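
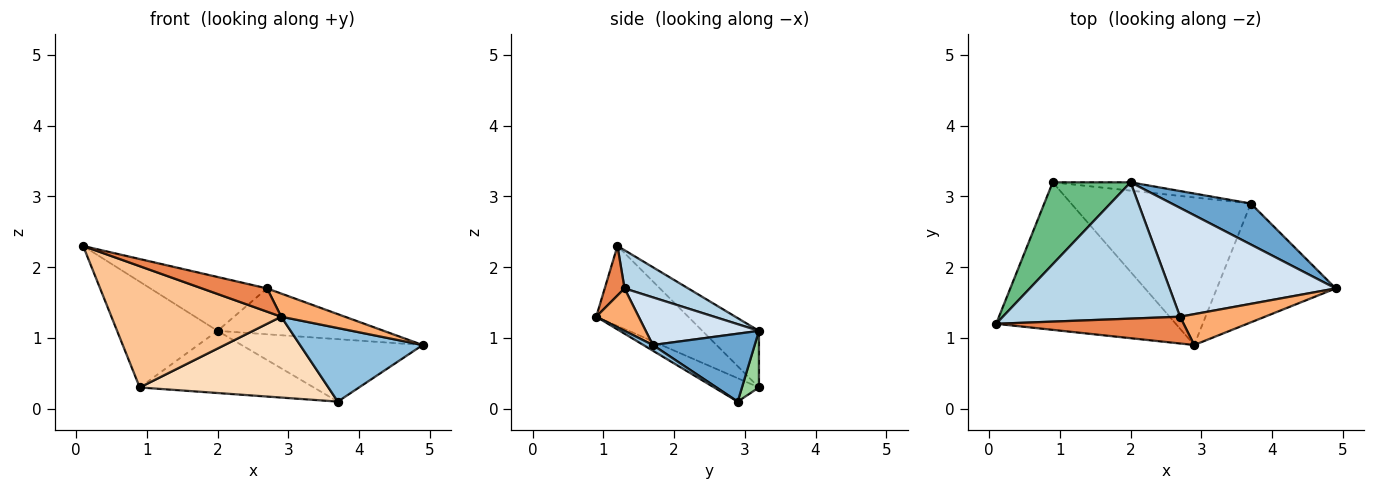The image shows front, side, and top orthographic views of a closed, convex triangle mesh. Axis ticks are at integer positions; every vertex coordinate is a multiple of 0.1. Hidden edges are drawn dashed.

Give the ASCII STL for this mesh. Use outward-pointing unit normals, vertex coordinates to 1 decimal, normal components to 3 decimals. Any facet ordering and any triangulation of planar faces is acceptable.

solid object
 facet normal 0.426 0.757 0.496
  outer loop
   vertex 3.7 2.9 0.1
   vertex 2.0 3.2 1.1
   vertex 4.9 1.7 0.9
  endloop
 endfacet
 facet normal 0.040 -0.526 -0.850
  outer loop
   vertex 2.9 0.9 1.3
   vertex 3.7 2.9 0.1
   vertex 4.9 1.7 0.9
  endloop
 endfacet
 facet normal 0.197 0.360 0.912
  outer loop
   vertex 2.7 1.3 1.7
   vertex 2.0 3.2 1.1
   vertex 0.1 1.2 2.3
  endloop
 endfacet
 facet normal 0.256 0.376 0.891
  outer loop
   vertex 2.7 1.3 1.7
   vertex 4.9 1.7 0.9
   vertex 2.0 3.2 1.1
  endloop
 endfacet
 facet normal 0.196 -0.643 0.741
  outer loop
   vertex 2.7 1.3 1.7
   vertex 0.1 1.2 2.3
   vertex 2.9 0.9 1.3
  endloop
 endfacet
 facet normal 0.371 -0.557 0.743
  outer loop
   vertex 2.7 1.3 1.7
   vertex 2.9 0.9 1.3
   vertex 4.9 1.7 0.9
  endloop
 endfacet
 facet normal -0.325 -0.600 -0.731
  outer loop
   vertex 0.9 3.2 0.3
   vertex 2.9 0.9 1.3
   vertex 0.1 1.2 2.3
  endloop
 endfacet
 facet normal -0.113 -0.477 -0.871
  outer loop
   vertex 0.9 3.2 0.3
   vertex 3.7 2.9 0.1
   vertex 2.9 0.9 1.3
  endloop
 endfacet
 facet normal -0.407 0.722 0.559
  outer loop
   vertex 0.9 3.2 0.3
   vertex 0.1 1.2 2.3
   vertex 2.0 3.2 1.1
  endloop
 endfacet
 facet normal 0.096 0.987 -0.132
  outer loop
   vertex 0.9 3.2 0.3
   vertex 2.0 3.2 1.1
   vertex 3.7 2.9 0.1
  endloop
 endfacet
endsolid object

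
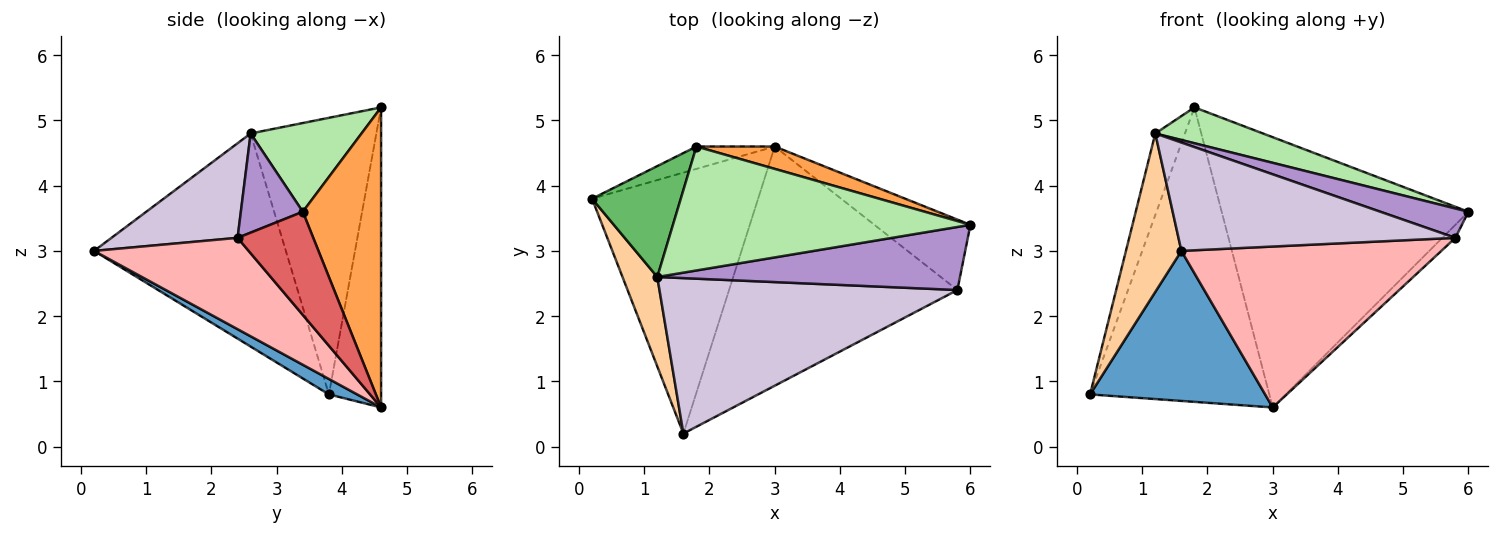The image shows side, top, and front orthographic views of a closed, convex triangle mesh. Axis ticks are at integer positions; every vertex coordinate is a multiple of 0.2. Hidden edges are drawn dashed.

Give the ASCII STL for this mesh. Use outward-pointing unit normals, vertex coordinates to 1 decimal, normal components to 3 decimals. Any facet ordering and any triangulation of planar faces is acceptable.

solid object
 facet normal 0.080 -0.497 -0.864
  outer loop
   vertex 3.0 4.6 0.6
   vertex 1.6 0.2 3.0
   vertex 0.2 3.8 0.8
  endloop
 endfacet
 facet normal -0.279 0.958 -0.073
  outer loop
   vertex 3.0 4.6 0.6
   vertex 0.2 3.8 0.8
   vertex 1.8 4.6 5.2
  endloop
 endfacet
 facet normal 0.301 0.950 0.079
  outer loop
   vertex 3.0 4.6 0.6
   vertex 1.8 4.6 5.2
   vertex 6.0 3.4 3.6
  endloop
 endfacet
 facet normal -0.949 -0.274 0.155
  outer loop
   vertex 1.2 2.6 4.8
   vertex 0.2 3.8 0.8
   vertex 1.6 0.2 3.0
  endloop
 endfacet
 facet normal -0.929 0.219 0.298
  outer loop
   vertex 1.2 2.6 4.8
   vertex 1.8 4.6 5.2
   vertex 0.2 3.8 0.8
  endloop
 endfacet
 facet normal 0.275 -0.267 0.923
  outer loop
   vertex 1.2 2.6 4.8
   vertex 6.0 3.4 3.6
   vertex 1.8 4.6 5.2
  endloop
 endfacet
 facet normal 0.726 0.125 -0.676
  outer loop
   vertex 5.8 2.4 3.2
   vertex 3.0 4.6 0.6
   vertex 6.0 3.4 3.6
  endloop
 endfacet
 facet normal 0.315 -0.530 -0.787
  outer loop
   vertex 5.8 2.4 3.2
   vertex 1.6 0.2 3.0
   vertex 3.0 4.6 0.6
  endloop
 endfacet
 facet normal 0.285 -0.405 0.869
  outer loop
   vertex 5.8 2.4 3.2
   vertex 6.0 3.4 3.6
   vertex 1.2 2.6 4.8
  endloop
 endfacet
 facet normal 0.252 -0.553 0.794
  outer loop
   vertex 5.8 2.4 3.2
   vertex 1.2 2.6 4.8
   vertex 1.6 0.2 3.0
  endloop
 endfacet
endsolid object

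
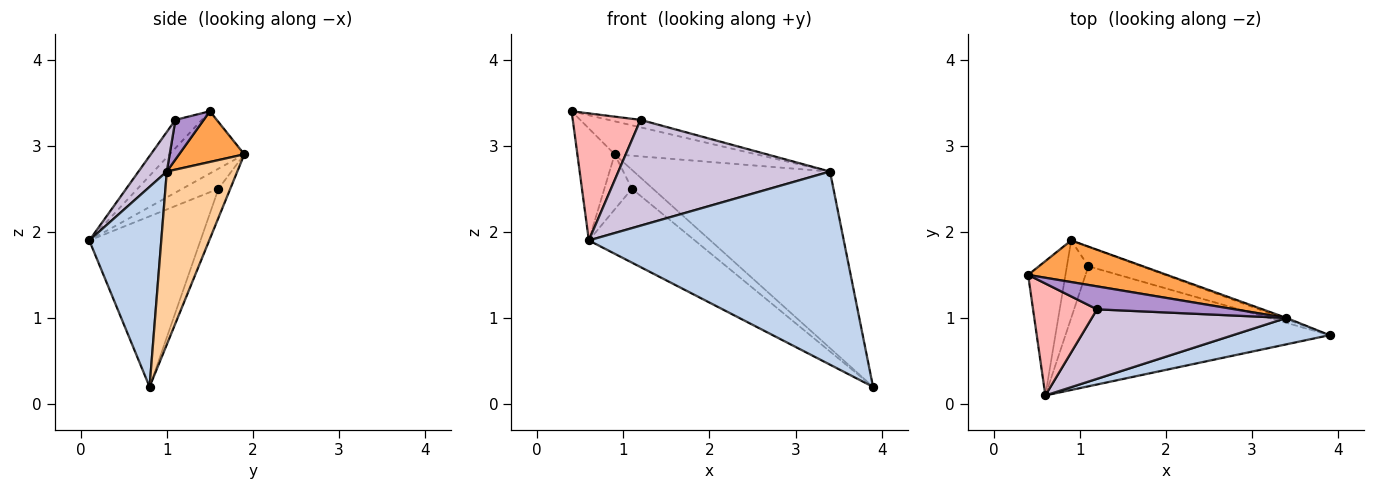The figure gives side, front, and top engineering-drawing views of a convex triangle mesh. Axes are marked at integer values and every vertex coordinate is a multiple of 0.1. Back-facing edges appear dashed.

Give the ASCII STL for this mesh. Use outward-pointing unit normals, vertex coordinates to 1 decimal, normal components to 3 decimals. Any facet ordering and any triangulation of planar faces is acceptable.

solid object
 facet normal -0.788 0.394 -0.473
  outer loop
   vertex 0.9 1.9 2.9
   vertex 0.6 0.1 1.9
   vertex 0.4 1.5 3.4
  endloop
 endfacet
 facet normal 0.269 -0.954 0.130
  outer loop
   vertex 3.4 1.0 2.7
   vertex 0.6 0.1 1.9
   vertex 3.9 0.8 0.2
  endloop
 endfacet
 facet normal 0.275 0.597 0.753
  outer loop
   vertex 3.4 1.0 2.7
   vertex 0.9 1.9 2.9
   vertex 0.4 1.5 3.4
  endloop
 endfacet
 facet normal 0.338 0.941 -0.008
  outer loop
   vertex 3.4 1.0 2.7
   vertex 3.9 0.8 0.2
   vertex 0.9 1.9 2.9
  endloop
 endfacet
 facet normal -0.482 0.459 -0.746
  outer loop
   vertex 1.1 1.6 2.5
   vertex 3.9 0.8 0.2
   vertex 0.6 0.1 1.9
  endloop
 endfacet
 facet normal -0.364 0.649 -0.668
  outer loop
   vertex 1.1 1.6 2.5
   vertex 0.9 1.9 2.9
   vertex 3.9 0.8 0.2
  endloop
 endfacet
 facet normal -0.605 0.461 -0.649
  outer loop
   vertex 1.1 1.6 2.5
   vertex 0.6 0.1 1.9
   vertex 0.9 1.9 2.9
  endloop
 endfacet
 facet normal -0.281 -0.720 0.635
  outer loop
   vertex 1.2 1.1 3.3
   vertex 0.4 1.5 3.4
   vertex 0.6 0.1 1.9
  endloop
 endfacet
 facet normal 0.264 0.298 0.917
  outer loop
   vertex 1.2 1.1 3.3
   vertex 3.4 1.0 2.7
   vertex 0.4 1.5 3.4
  endloop
 endfacet
 facet normal 0.111 -0.831 0.546
  outer loop
   vertex 1.2 1.1 3.3
   vertex 0.6 0.1 1.9
   vertex 3.4 1.0 2.7
  endloop
 endfacet
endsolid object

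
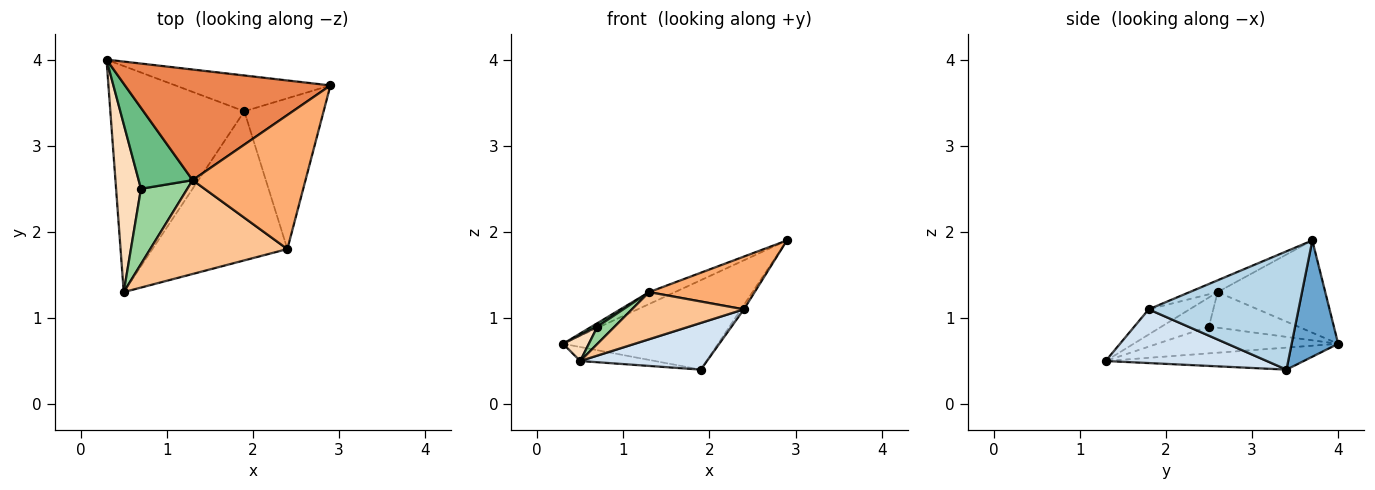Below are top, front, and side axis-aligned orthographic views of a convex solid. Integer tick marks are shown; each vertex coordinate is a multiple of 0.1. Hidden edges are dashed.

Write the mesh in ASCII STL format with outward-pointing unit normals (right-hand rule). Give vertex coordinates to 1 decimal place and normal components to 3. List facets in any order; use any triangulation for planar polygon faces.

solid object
 facet normal 0.268 0.894 -0.358
  outer loop
   vertex 1.9 3.4 0.4
   vertex 0.3 4.0 0.7
   vertex 2.9 3.7 1.9
  endloop
 endfacet
 facet normal -0.162 0.061 -0.985
  outer loop
   vertex 1.9 3.4 0.4
   vertex 0.5 1.3 0.5
   vertex 0.3 4.0 0.7
  endloop
 endfacet
 facet normal 0.830 0.016 -0.557
  outer loop
   vertex 2.4 1.8 1.1
   vertex 1.9 3.4 0.4
   vertex 2.9 3.7 1.9
  endloop
 endfacet
 facet normal 0.355 -0.279 -0.892
  outer loop
   vertex 2.4 1.8 1.1
   vertex 0.5 1.3 0.5
   vertex 1.9 3.4 0.4
  endloop
 endfacet
 facet normal -0.408 0.098 0.908
  outer loop
   vertex 1.3 2.6 1.3
   vertex 2.9 3.7 1.9
   vertex 0.3 4.0 0.7
  endloop
 endfacet
 facet normal -0.097 -0.365 0.926
  outer loop
   vertex 1.3 2.6 1.3
   vertex 2.4 1.8 1.1
   vertex 2.9 3.7 1.9
  endloop
 endfacet
 facet normal -0.162 -0.443 0.882
  outer loop
   vertex 1.3 2.6 1.3
   vertex 0.5 1.3 0.5
   vertex 2.4 1.8 1.1
  endloop
 endfacet
 facet normal -0.729 -0.104 0.677
  outer loop
   vertex 0.7 2.5 0.9
   vertex 0.3 4.0 0.7
   vertex 0.5 1.3 0.5
  endloop
 endfacet
 facet normal -0.550 -0.035 0.834
  outer loop
   vertex 0.7 2.5 0.9
   vertex 1.3 2.6 1.3
   vertex 0.3 4.0 0.7
  endloop
 endfacet
 facet normal -0.522 -0.190 0.831
  outer loop
   vertex 0.7 2.5 0.9
   vertex 0.5 1.3 0.5
   vertex 1.3 2.6 1.3
  endloop
 endfacet
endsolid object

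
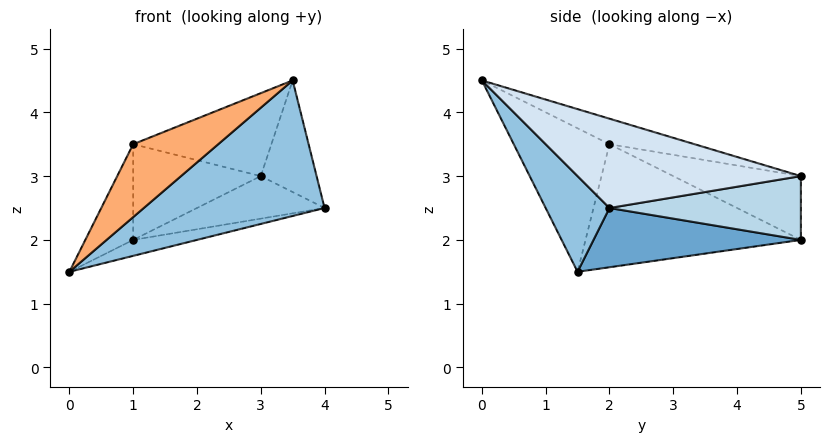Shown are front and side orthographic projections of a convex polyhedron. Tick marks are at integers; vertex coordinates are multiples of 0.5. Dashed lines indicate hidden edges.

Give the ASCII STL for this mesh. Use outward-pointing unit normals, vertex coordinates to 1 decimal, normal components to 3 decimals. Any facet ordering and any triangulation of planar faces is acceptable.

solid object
 facet normal 0.233 0.072 -0.970
  outer loop
   vertex 1.0 5.0 2.0
   vertex 4.0 2.0 2.5
   vertex 0.0 1.5 1.5
  endloop
 endfacet
 facet normal 0.252 -0.715 -0.652
  outer loop
   vertex 3.5 0.0 4.5
   vertex 0.0 1.5 1.5
   vertex 4.0 2.0 2.5
  endloop
 endfacet
 facet normal 0.429 0.286 -0.857
  outer loop
   vertex 3.0 5.0 3.0
   vertex 4.0 2.0 2.5
   vertex 1.0 5.0 2.0
  endloop
 endfacet
 facet normal 0.873 0.218 0.436
  outer loop
   vertex 3.0 5.0 3.0
   vertex 3.5 0.0 4.5
   vertex 4.0 2.0 2.5
  endloop
 endfacet
 facet normal -0.896 0.199 0.398
  outer loop
   vertex 1.0 2.0 3.5
   vertex 1.0 5.0 2.0
   vertex 0.0 1.5 1.5
  endloop
 endfacet
 facet normal -0.658 -0.585 0.475
  outer loop
   vertex 1.0 2.0 3.5
   vertex 0.0 1.5 1.5
   vertex 3.5 0.0 4.5
  endloop
 endfacet
 facet normal -0.408 0.408 0.816
  outer loop
   vertex 1.0 2.0 3.5
   vertex 3.0 5.0 3.0
   vertex 1.0 5.0 2.0
  endloop
 endfacet
 facet normal -0.165 0.268 0.949
  outer loop
   vertex 1.0 2.0 3.5
   vertex 3.5 0.0 4.5
   vertex 3.0 5.0 3.0
  endloop
 endfacet
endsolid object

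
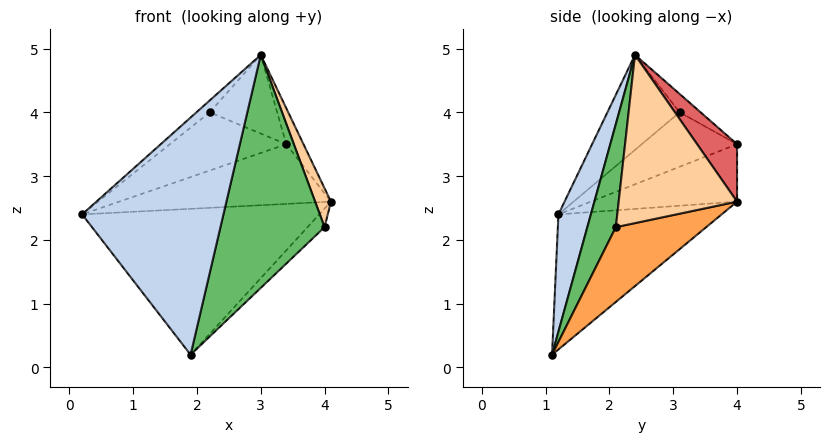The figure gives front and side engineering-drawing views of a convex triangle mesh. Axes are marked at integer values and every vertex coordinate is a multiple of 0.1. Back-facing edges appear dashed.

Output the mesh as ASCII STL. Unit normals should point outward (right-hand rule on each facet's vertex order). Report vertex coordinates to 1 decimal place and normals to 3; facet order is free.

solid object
 facet normal -0.512 0.744 -0.429
  outer loop
   vertex 1.9 1.1 0.2
   vertex 0.2 1.2 2.4
   vertex 4.1 4.0 2.6
  endloop
 endfacet
 facet normal 0.219 -0.952 0.212
  outer loop
   vertex 3.0 2.4 4.9
   vertex 0.2 1.2 2.4
   vertex 1.9 1.1 0.2
  endloop
 endfacet
 facet normal 0.653 0.123 -0.747
  outer loop
   vertex 4.0 2.1 2.2
   vertex 1.9 1.1 0.2
   vertex 4.1 4.0 2.6
  endloop
 endfacet
 facet normal 0.926 -0.124 0.357
  outer loop
   vertex 4.0 2.1 2.2
   vertex 4.1 4.0 2.6
   vertex 3.0 2.4 4.9
  endloop
 endfacet
 facet normal 0.259 -0.945 0.201
  outer loop
   vertex 4.0 2.1 2.2
   vertex 3.0 2.4 4.9
   vertex 1.9 1.1 0.2
  endloop
 endfacet
 facet normal -0.690 0.127 0.712
  outer loop
   vertex 2.2 3.1 4.0
   vertex 0.2 1.2 2.4
   vertex 3.0 2.4 4.9
  endloop
 endfacet
 facet normal 0.747 0.322 0.581
  outer loop
   vertex 3.4 4.0 3.5
   vertex 3.0 2.4 4.9
   vertex 4.1 4.0 2.6
  endloop
 endfacet
 facet normal -0.209 0.673 0.709
  outer loop
   vertex 3.4 4.0 3.5
   vertex 2.2 3.1 4.0
   vertex 3.0 2.4 4.9
  endloop
 endfacet
 facet normal -0.520 0.753 -0.404
  outer loop
   vertex 3.4 4.0 3.5
   vertex 4.1 4.0 2.6
   vertex 0.2 1.2 2.4
  endloop
 endfacet
 facet normal -0.628 0.768 -0.126
  outer loop
   vertex 3.4 4.0 3.5
   vertex 0.2 1.2 2.4
   vertex 2.2 3.1 4.0
  endloop
 endfacet
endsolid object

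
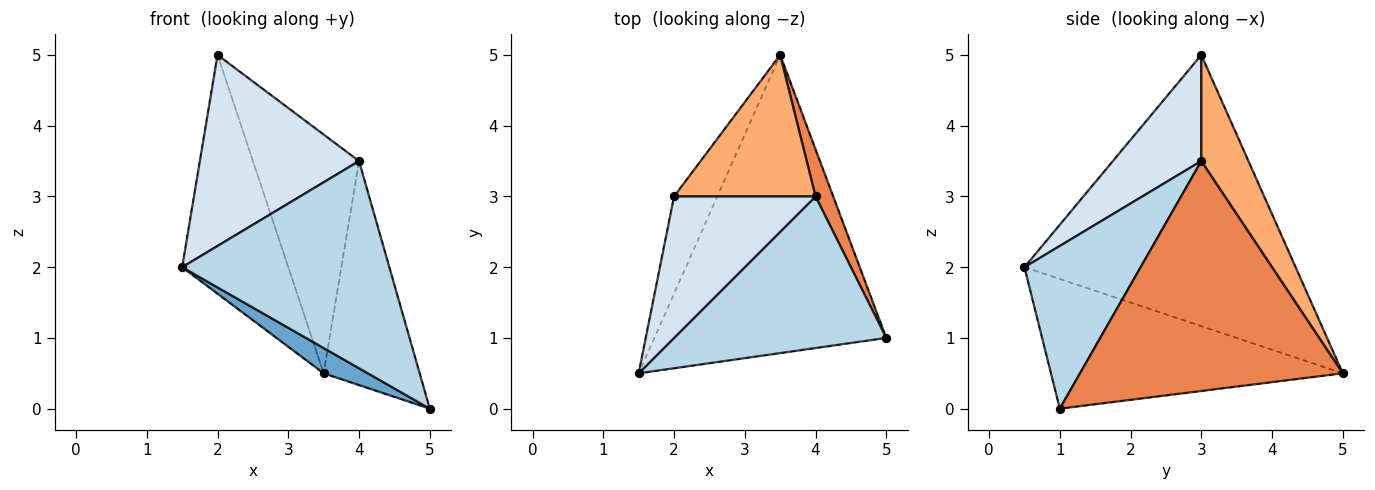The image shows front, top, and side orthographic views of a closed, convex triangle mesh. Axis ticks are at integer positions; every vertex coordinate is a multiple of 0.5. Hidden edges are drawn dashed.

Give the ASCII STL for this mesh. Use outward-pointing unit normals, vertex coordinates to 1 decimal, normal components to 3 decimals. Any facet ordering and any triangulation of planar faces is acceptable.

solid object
 facet normal -0.487 -0.074 -0.870
  outer loop
   vertex 3.5 5.0 0.5
   vertex 5.0 1.0 0.0
   vertex 1.5 0.5 2.0
  endloop
 endfacet
 facet normal -0.921 0.360 -0.147
  outer loop
   vertex 2.0 3.0 5.0
   vertex 3.5 5.0 0.5
   vertex 1.5 0.5 2.0
  endloop
 endfacet
 facet normal 0.412 -0.735 0.538
  outer loop
   vertex 4.0 3.0 3.5
   vertex 1.5 0.5 2.0
   vertex 5.0 1.0 0.0
  endloop
 endfacet
 facet normal 0.408 -0.734 0.544
  outer loop
   vertex 4.0 3.0 3.5
   vertex 2.0 3.0 5.0
   vertex 1.5 0.5 2.0
  endloop
 endfacet
 facet normal 0.937 0.342 0.072
  outer loop
   vertex 4.0 3.0 3.5
   vertex 5.0 1.0 0.0
   vertex 3.5 5.0 0.5
  endloop
 endfacet
 facet normal 0.357 0.804 0.476
  outer loop
   vertex 4.0 3.0 3.5
   vertex 3.5 5.0 0.5
   vertex 2.0 3.0 5.0
  endloop
 endfacet
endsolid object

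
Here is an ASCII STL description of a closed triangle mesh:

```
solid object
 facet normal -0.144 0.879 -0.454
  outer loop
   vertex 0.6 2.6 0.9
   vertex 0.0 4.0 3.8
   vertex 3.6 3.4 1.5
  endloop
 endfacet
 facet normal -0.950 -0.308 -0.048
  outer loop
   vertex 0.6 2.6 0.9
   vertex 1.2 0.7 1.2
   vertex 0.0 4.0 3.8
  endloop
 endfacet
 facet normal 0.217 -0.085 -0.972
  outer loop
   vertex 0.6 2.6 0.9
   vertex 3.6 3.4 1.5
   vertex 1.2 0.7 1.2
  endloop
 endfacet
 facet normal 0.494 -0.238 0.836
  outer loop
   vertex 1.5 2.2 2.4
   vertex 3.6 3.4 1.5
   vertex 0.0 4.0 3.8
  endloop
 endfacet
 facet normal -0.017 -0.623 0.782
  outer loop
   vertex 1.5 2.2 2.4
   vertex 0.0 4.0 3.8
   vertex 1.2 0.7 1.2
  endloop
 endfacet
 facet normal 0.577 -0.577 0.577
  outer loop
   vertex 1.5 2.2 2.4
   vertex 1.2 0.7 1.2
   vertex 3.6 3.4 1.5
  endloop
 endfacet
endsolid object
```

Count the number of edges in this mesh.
9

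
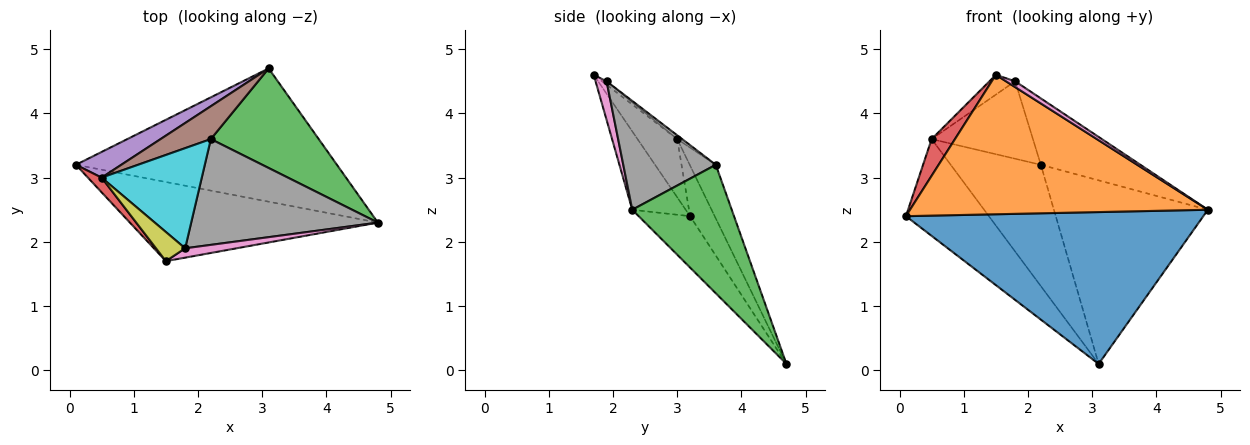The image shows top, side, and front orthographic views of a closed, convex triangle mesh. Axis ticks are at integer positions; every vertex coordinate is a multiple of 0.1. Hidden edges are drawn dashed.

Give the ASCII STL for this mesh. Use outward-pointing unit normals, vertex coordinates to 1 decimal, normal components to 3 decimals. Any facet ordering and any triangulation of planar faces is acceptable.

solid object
 facet normal -0.129 -0.745 -0.654
  outer loop
   vertex 3.1 4.7 0.1
   vertex 4.8 2.3 2.5
   vertex 0.1 3.2 2.4
  endloop
 endfacet
 facet normal -0.154 -0.859 -0.488
  outer loop
   vertex 1.5 1.7 4.6
   vertex 0.1 3.2 2.4
   vertex 4.8 2.3 2.5
  endloop
 endfacet
 facet normal 0.494 0.764 0.415
  outer loop
   vertex 2.2 3.6 3.2
   vertex 4.8 2.3 2.5
   vertex 3.1 4.7 0.1
  endloop
 endfacet
 facet normal -0.845 -0.497 0.199
  outer loop
   vertex 0.5 3.0 3.6
   vertex 0.1 3.2 2.4
   vertex 1.5 1.7 4.6
  endloop
 endfacet
 facet normal -0.275 0.929 0.247
  outer loop
   vertex 0.5 3.0 3.6
   vertex 3.1 4.7 0.1
   vertex 0.1 3.2 2.4
  endloop
 endfacet
 facet normal -0.269 0.930 0.252
  outer loop
   vertex 0.5 3.0 3.6
   vertex 2.2 3.6 3.2
   vertex 3.1 4.7 0.1
  endloop
 endfacet
 facet normal 0.537 -0.447 0.716
  outer loop
   vertex 1.8 1.9 4.5
   vertex 1.5 1.7 4.6
   vertex 4.8 2.3 2.5
  endloop
 endfacet
 facet normal 0.443 0.477 0.759
  outer loop
   vertex 1.8 1.9 4.5
   vertex 4.8 2.3 2.5
   vertex 2.2 3.6 3.2
  endloop
 endfacet
 facet normal -0.098 0.558 0.824
  outer loop
   vertex 1.8 1.9 4.5
   vertex 0.5 3.0 3.6
   vertex 1.5 1.7 4.6
  endloop
 endfacet
 facet normal -0.030 0.612 0.791
  outer loop
   vertex 1.8 1.9 4.5
   vertex 2.2 3.6 3.2
   vertex 0.5 3.0 3.6
  endloop
 endfacet
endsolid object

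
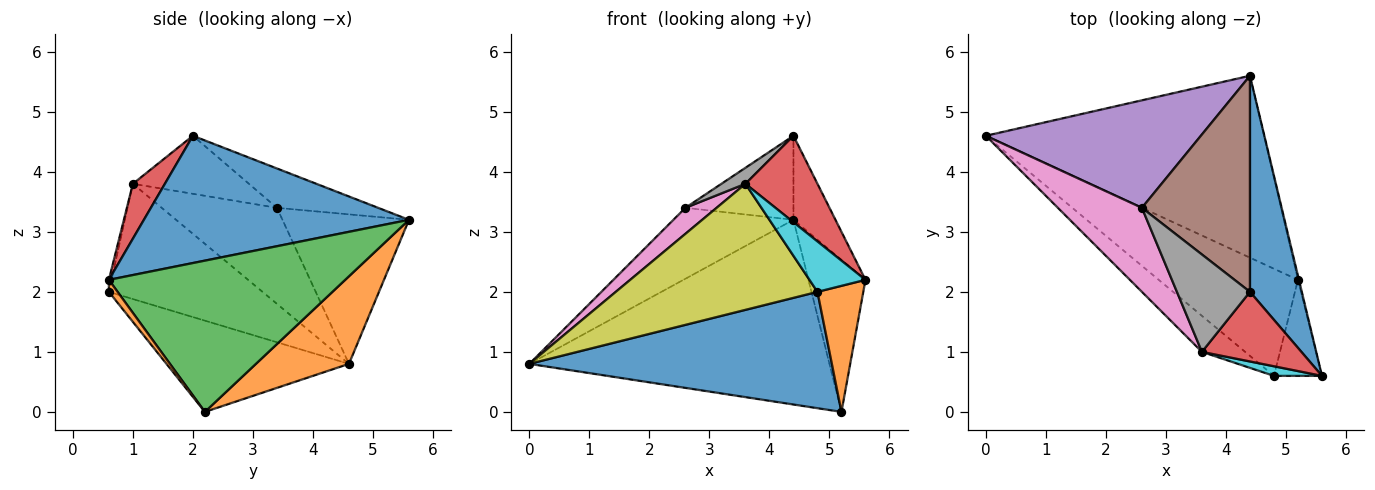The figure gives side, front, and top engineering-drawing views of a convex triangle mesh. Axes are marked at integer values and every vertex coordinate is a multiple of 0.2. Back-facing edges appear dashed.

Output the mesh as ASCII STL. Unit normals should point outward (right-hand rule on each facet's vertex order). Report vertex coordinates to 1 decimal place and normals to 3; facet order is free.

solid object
 facet normal 0.916 0.145 0.373
  outer loop
   vertex 4.4 2.0 4.6
   vertex 5.6 0.6 2.2
   vertex 4.4 5.6 3.2
  endloop
 endfacet
 facet normal 0.216 0.696 -0.685
  outer loop
   vertex 5.2 2.2 0.0
   vertex 0.0 4.6 0.8
   vertex 4.4 5.6 3.2
  endloop
 endfacet
 facet normal 0.972 0.235 -0.006
  outer loop
   vertex 5.2 2.2 0.0
   vertex 4.4 5.6 3.2
   vertex 5.6 0.6 2.2
  endloop
 endfacet
 facet normal 0.327 -0.736 0.593
  outer loop
   vertex 3.6 1.0 3.8
   vertex 5.6 0.6 2.2
   vertex 4.4 2.0 4.6
  endloop
 endfacet
 facet normal -0.502 0.476 0.722
  outer loop
   vertex 2.6 3.4 3.4
   vertex 4.4 5.6 3.2
   vertex 0.0 4.6 0.8
  endloop
 endfacet
 facet normal -0.321 0.343 0.883
  outer loop
   vertex 2.6 3.4 3.4
   vertex 4.4 2.0 4.6
   vertex 4.4 5.6 3.2
  endloop
 endfacet
 facet normal -0.737 -0.200 0.645
  outer loop
   vertex 2.6 3.4 3.4
   vertex 0.0 4.6 0.8
   vertex 3.6 1.0 3.8
  endloop
 endfacet
 facet normal -0.617 -0.128 0.777
  outer loop
   vertex 2.6 3.4 3.4
   vertex 3.6 1.0 3.8
   vertex 4.4 2.0 4.6
  endloop
 endfacet
 facet normal -0.591 -0.776 -0.222
  outer loop
   vertex 4.8 0.6 2.0
   vertex 3.6 1.0 3.8
   vertex 0.0 4.6 0.8
  endloop
 endfacet
 facet normal -0.047 -0.981 0.187
  outer loop
   vertex 4.8 0.6 2.0
   vertex 5.6 0.6 2.2
   vertex 3.6 1.0 3.8
  endloop
 endfacet
 facet normal -0.406 -0.672 -0.619
  outer loop
   vertex 4.8 0.6 2.0
   vertex 0.0 4.6 0.8
   vertex 5.2 2.2 0.0
  endloop
 endfacet
 facet normal 0.150 -0.786 -0.599
  outer loop
   vertex 4.8 0.6 2.0
   vertex 5.2 2.2 0.0
   vertex 5.6 0.6 2.2
  endloop
 endfacet
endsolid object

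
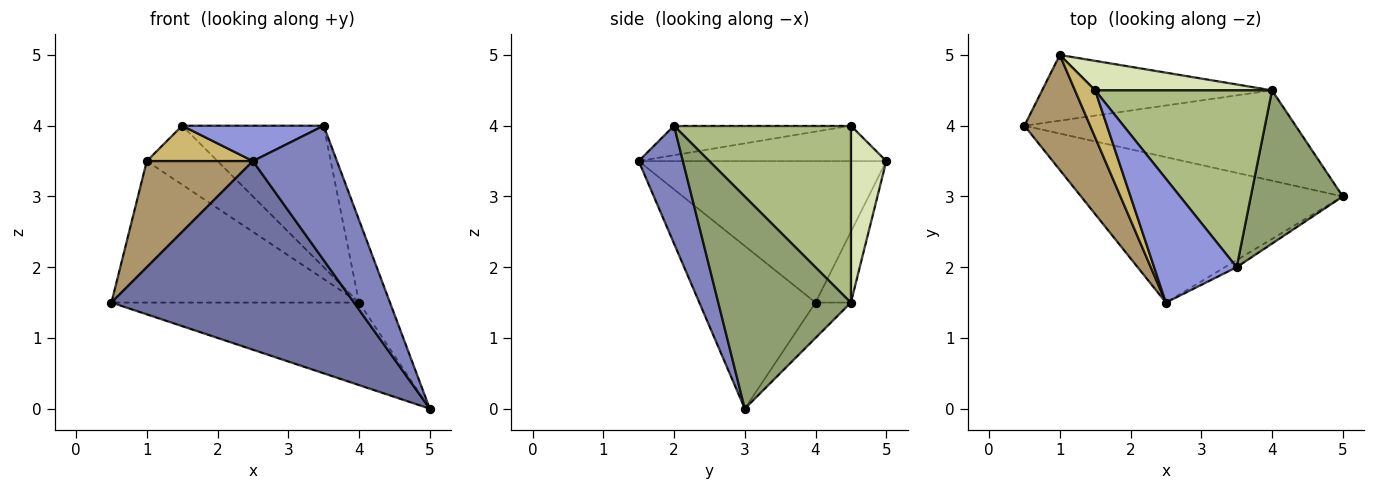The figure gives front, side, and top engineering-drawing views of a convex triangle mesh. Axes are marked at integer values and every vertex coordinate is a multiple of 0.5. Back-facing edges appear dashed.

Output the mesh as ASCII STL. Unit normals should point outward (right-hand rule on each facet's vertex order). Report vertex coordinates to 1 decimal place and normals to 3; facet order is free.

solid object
 facet normal -0.355 -0.740 -0.571
  outer loop
   vertex 2.5 1.5 3.5
   vertex 0.5 4.0 1.5
   vertex 5.0 3.0 0.0
  endloop
 endfacet
 facet normal 0.465 -0.884 -0.047
  outer loop
   vertex 3.5 2.0 4.0
   vertex 2.5 1.5 3.5
   vertex 5.0 3.0 0.0
  endloop
 endfacet
 facet normal -0.325 -0.260 0.909
  outer loop
   vertex 3.5 2.0 4.0
   vertex 1.5 4.5 4.0
   vertex 2.5 1.5 3.5
  endloop
 endfacet
 facet normal -0.096 0.671 -0.735
  outer loop
   vertex 4.0 4.5 1.5
   vertex 5.0 3.0 0.0
   vertex 0.5 4.0 1.5
  endloop
 endfacet
 facet normal 0.897 0.209 0.389
  outer loop
   vertex 4.0 4.5 1.5
   vertex 3.5 2.0 4.0
   vertex 5.0 3.0 0.0
  endloop
 endfacet
 facet normal 0.615 0.492 0.615
  outer loop
   vertex 4.0 4.5 1.5
   vertex 1.5 4.5 4.0
   vertex 3.5 2.0 4.0
  endloop
 endfacet
 facet normal -0.128 0.899 -0.418
  outer loop
   vertex 1.0 5.0 3.5
   vertex 4.0 4.5 1.5
   vertex 0.5 4.0 1.5
  endloop
 endfacet
 facet normal 0.408 0.816 0.408
  outer loop
   vertex 1.0 5.0 3.5
   vertex 1.5 4.5 4.0
   vertex 4.0 4.5 1.5
  endloop
 endfacet
 facet normal -0.845 -0.362 0.393
  outer loop
   vertex 1.0 5.0 3.5
   vertex 0.5 4.0 1.5
   vertex 2.5 1.5 3.5
  endloop
 endfacet
 facet normal -0.814 -0.349 0.465
  outer loop
   vertex 1.0 5.0 3.5
   vertex 2.5 1.5 3.5
   vertex 1.5 4.5 4.0
  endloop
 endfacet
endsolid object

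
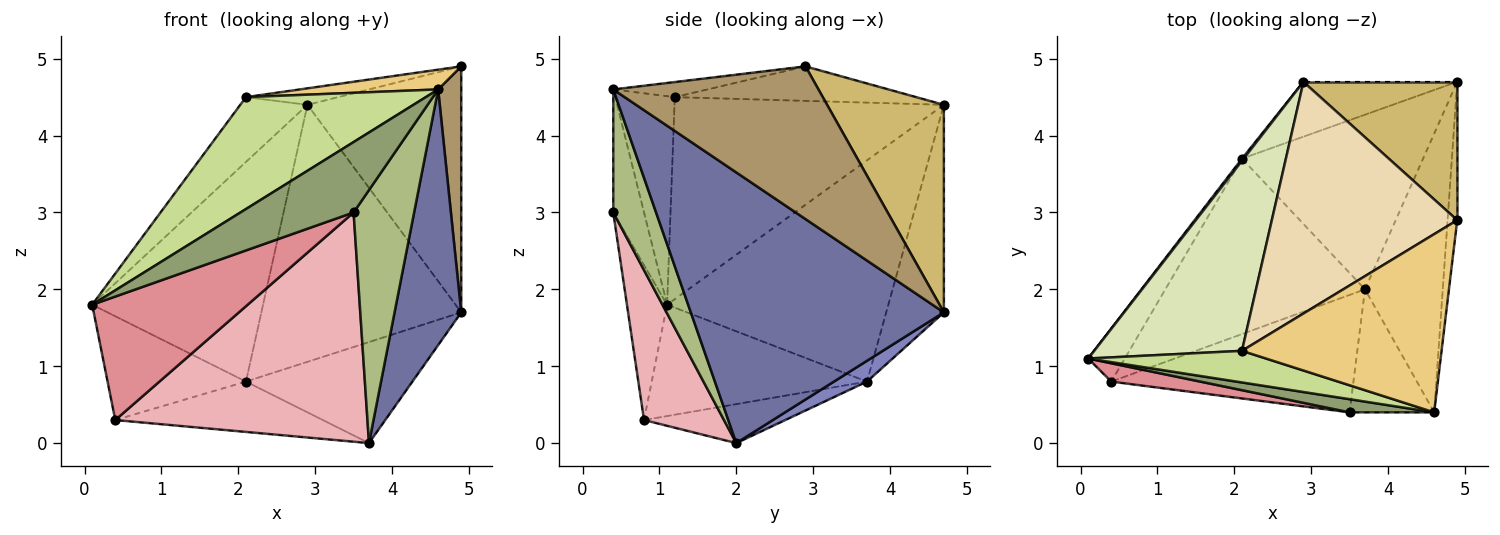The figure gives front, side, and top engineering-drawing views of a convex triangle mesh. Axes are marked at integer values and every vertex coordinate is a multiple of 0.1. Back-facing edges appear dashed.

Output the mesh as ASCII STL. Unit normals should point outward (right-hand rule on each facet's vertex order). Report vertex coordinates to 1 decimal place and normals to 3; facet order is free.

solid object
 facet normal 0.932 -0.246 -0.268
  outer loop
   vertex 3.7 2.0 0.0
   vertex 4.9 4.7 1.7
   vertex 4.6 0.4 4.6
  endloop
 endfacet
 facet normal 0.099 0.498 -0.861
  outer loop
   vertex 2.1 3.7 0.8
   vertex 4.9 4.7 1.7
   vertex 3.7 2.0 0.0
  endloop
 endfacet
 facet normal -0.791 0.611 0.006
  outer loop
   vertex 2.1 3.7 0.8
   vertex 0.1 1.1 1.8
   vertex 2.9 4.7 4.4
  endloop
 endfacet
 facet normal -0.271 0.941 -0.201
  outer loop
   vertex 2.1 3.7 0.8
   vertex 2.9 4.7 4.4
   vertex 4.9 4.7 1.7
  endloop
 endfacet
 facet normal -0.258 -0.950 0.177
  outer loop
   vertex 3.5 0.4 3.0
   vertex 4.6 0.4 4.6
   vertex 0.1 1.1 1.8
  endloop
 endfacet
 facet normal 0.537 -0.759 -0.369
  outer loop
   vertex 3.5 0.4 3.0
   vertex 3.7 2.0 0.0
   vertex 4.6 0.4 4.6
  endloop
 endfacet
 facet normal -0.304 -0.917 0.259
  outer loop
   vertex 2.1 1.2 4.5
   vertex 0.1 1.1 1.8
   vertex 4.6 0.4 4.6
  endloop
 endfacet
 facet normal -0.791 0.197 0.579
  outer loop
   vertex 2.1 1.2 4.5
   vertex 2.9 4.7 4.4
   vertex 0.1 1.1 1.8
  endloop
 endfacet
 facet normal 0.992 -0.111 -0.063
  outer loop
   vertex 4.9 2.9 4.9
   vertex 4.6 0.4 4.6
   vertex 4.9 4.7 1.7
  endloop
 endfacet
 facet normal 0.552 0.727 0.409
  outer loop
   vertex 4.9 2.9 4.9
   vertex 4.9 4.7 1.7
   vertex 2.9 4.7 4.4
  endloop
 endfacet
 facet normal -0.075 -0.110 0.991
  outer loop
   vertex 4.9 2.9 4.9
   vertex 2.1 1.2 4.5
   vertex 4.6 0.4 4.6
  endloop
 endfacet
 facet normal -0.182 0.070 0.981
  outer loop
   vertex 4.9 2.9 4.9
   vertex 2.9 4.7 4.4
   vertex 2.1 1.2 4.5
  endloop
 endfacet
 facet normal -0.811 0.521 -0.266
  outer loop
   vertex 0.4 0.8 0.3
   vertex 0.1 1.1 1.8
   vertex 2.1 3.7 0.8
  endloop
 endfacet
 facet normal -0.184 0.271 -0.945
  outer loop
   vertex 0.4 0.8 0.3
   vertex 2.1 3.7 0.8
   vertex 3.7 2.0 0.0
  endloop
 endfacet
 facet normal -0.247 -0.958 0.142
  outer loop
   vertex 0.4 0.8 0.3
   vertex 3.5 0.4 3.0
   vertex 0.1 1.1 1.8
  endloop
 endfacet
 facet normal 0.272 -0.857 -0.439
  outer loop
   vertex 0.4 0.8 0.3
   vertex 3.7 2.0 0.0
   vertex 3.5 0.4 3.0
  endloop
 endfacet
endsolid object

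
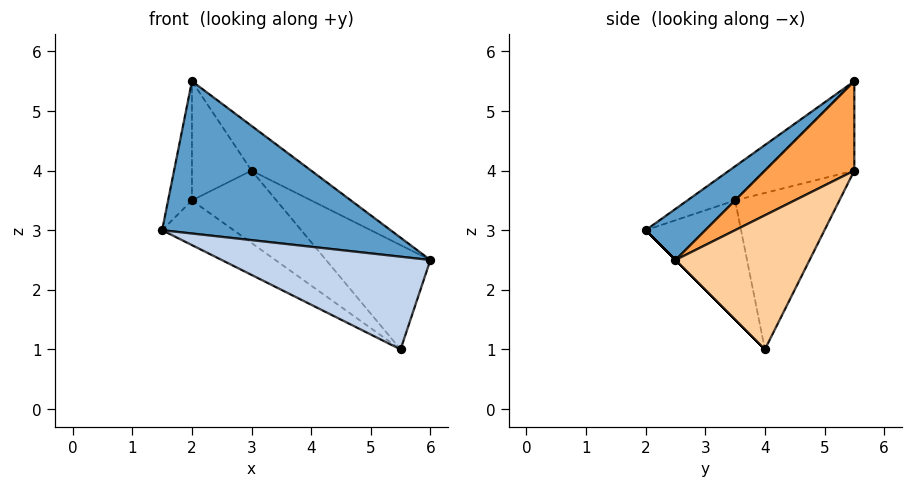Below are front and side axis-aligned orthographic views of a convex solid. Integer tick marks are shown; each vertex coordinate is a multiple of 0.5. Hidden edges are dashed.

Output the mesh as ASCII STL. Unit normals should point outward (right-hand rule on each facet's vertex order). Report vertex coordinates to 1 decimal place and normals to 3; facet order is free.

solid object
 facet normal 0.154 -0.589 0.794
  outer loop
   vertex 2.0 5.5 5.5
   vertex 1.5 2.0 3.0
   vertex 6.0 2.5 2.5
  endloop
 endfacet
 facet normal 0.000 -0.707 -0.707
  outer loop
   vertex 5.5 4.0 1.0
   vertex 6.0 2.5 2.5
   vertex 1.5 2.0 3.0
  endloop
 endfacet
 facet normal 0.728 0.485 0.485
  outer loop
   vertex 3.0 5.5 4.0
   vertex 2.0 5.5 5.5
   vertex 6.0 2.5 2.5
  endloop
 endfacet
 facet normal 0.745 0.579 0.331
  outer loop
   vertex 3.0 5.5 4.0
   vertex 6.0 2.5 2.5
   vertex 5.5 4.0 1.0
  endloop
 endfacet
 facet normal -0.566 0.424 -0.707
  outer loop
   vertex 2.0 3.5 3.5
   vertex 5.5 4.0 1.0
   vertex 1.5 2.0 3.0
  endloop
 endfacet
 facet normal -0.560 0.453 -0.693
  outer loop
   vertex 2.0 3.5 3.5
   vertex 3.0 5.5 4.0
   vertex 5.5 4.0 1.0
  endloop
 endfacet
 facet normal -0.816 0.408 -0.408
  outer loop
   vertex 2.0 3.5 3.5
   vertex 1.5 2.0 3.0
   vertex 2.0 5.5 5.5
  endloop
 endfacet
 facet normal -0.728 0.485 -0.485
  outer loop
   vertex 2.0 3.5 3.5
   vertex 2.0 5.5 5.5
   vertex 3.0 5.5 4.0
  endloop
 endfacet
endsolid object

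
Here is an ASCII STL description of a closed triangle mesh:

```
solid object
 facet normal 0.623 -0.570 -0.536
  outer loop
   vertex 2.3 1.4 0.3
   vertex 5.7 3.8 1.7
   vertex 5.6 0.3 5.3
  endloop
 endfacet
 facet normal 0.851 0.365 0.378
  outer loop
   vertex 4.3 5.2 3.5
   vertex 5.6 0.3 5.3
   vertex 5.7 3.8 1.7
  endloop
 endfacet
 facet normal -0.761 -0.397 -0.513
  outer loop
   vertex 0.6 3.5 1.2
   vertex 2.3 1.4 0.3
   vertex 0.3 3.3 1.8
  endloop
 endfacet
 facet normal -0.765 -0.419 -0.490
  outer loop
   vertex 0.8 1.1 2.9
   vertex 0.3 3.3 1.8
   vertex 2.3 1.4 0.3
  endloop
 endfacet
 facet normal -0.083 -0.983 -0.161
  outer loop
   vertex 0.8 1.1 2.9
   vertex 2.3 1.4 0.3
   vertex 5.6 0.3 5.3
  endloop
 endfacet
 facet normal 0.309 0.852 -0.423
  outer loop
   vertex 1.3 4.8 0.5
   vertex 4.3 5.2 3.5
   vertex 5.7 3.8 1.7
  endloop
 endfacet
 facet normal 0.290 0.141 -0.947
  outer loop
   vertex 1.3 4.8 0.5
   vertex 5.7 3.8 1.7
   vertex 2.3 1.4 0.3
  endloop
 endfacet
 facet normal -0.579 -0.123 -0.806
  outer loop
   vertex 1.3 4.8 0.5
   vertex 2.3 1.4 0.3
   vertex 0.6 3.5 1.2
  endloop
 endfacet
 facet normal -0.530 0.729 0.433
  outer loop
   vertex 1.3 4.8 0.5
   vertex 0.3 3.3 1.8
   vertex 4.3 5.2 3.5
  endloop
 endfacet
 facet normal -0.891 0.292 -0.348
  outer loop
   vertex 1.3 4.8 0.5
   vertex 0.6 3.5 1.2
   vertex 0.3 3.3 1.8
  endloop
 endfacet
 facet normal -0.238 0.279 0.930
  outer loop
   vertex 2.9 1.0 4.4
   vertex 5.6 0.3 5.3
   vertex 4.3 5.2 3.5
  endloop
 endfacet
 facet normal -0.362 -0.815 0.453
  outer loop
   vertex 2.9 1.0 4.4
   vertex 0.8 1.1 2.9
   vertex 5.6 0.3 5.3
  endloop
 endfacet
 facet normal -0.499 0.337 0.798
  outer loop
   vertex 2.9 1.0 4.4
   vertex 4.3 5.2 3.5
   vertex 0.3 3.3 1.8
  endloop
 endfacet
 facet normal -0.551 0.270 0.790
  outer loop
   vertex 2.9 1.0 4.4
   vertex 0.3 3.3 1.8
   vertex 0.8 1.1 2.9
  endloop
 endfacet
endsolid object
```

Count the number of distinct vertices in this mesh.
9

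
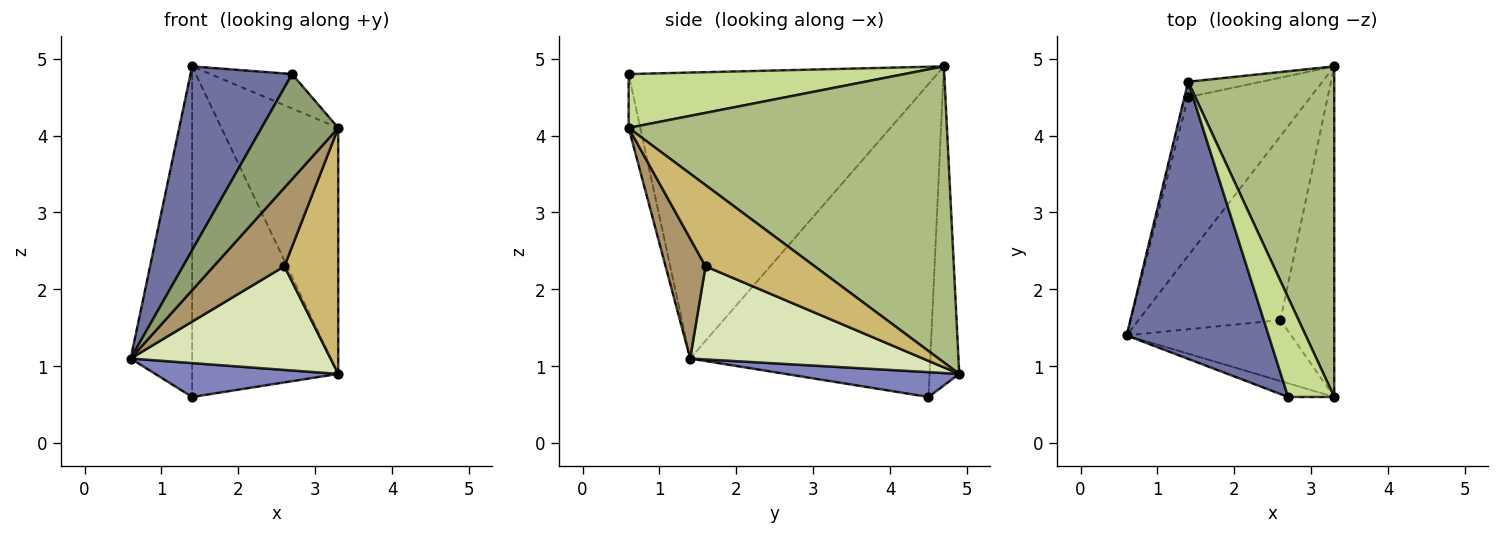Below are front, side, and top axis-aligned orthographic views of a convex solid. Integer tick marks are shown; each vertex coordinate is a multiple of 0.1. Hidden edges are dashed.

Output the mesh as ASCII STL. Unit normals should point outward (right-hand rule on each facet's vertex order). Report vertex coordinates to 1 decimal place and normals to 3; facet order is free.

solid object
 facet normal -0.859 -0.283 0.426
  outer loop
   vertex 1.4 4.7 4.9
   vertex 0.6 1.4 1.1
   vertex 2.7 0.6 4.8
  endloop
 endfacet
 facet normal 0.195 -0.205 -0.959
  outer loop
   vertex 1.4 4.5 0.6
   vertex 3.3 4.9 0.9
   vertex 0.6 1.4 1.1
  endloop
 endfacet
 facet normal -0.969 0.248 -0.012
  outer loop
   vertex 1.4 4.5 0.6
   vertex 0.6 1.4 1.1
   vertex 1.4 4.7 4.9
  endloop
 endfacet
 facet normal -0.199 0.979 -0.046
  outer loop
   vertex 1.4 4.5 0.6
   vertex 1.4 4.7 4.9
   vertex 3.3 4.9 0.9
  endloop
 endfacet
 facet normal -0.149 -0.981 -0.128
  outer loop
   vertex 3.3 0.6 4.1
   vertex 2.7 0.6 4.8
   vertex 0.6 1.4 1.1
  endloop
 endfacet
 facet normal 0.852 0.313 0.420
  outer loop
   vertex 3.3 0.6 4.1
   vertex 3.3 4.9 0.9
   vertex 1.4 4.7 4.9
  endloop
 endfacet
 facet normal 0.741 0.219 0.635
  outer loop
   vertex 3.3 0.6 4.1
   vertex 1.4 4.7 4.9
   vertex 2.7 0.6 4.8
  endloop
 endfacet
 facet normal 0.496 -0.426 -0.756
  outer loop
   vertex 2.6 1.6 2.3
   vertex 0.6 1.4 1.1
   vertex 3.3 4.9 0.9
  endloop
 endfacet
 facet normal 0.408 -0.722 -0.559
  outer loop
   vertex 2.6 1.6 2.3
   vertex 3.3 0.6 4.1
   vertex 0.6 1.4 1.1
  endloop
 endfacet
 facet normal 0.771 -0.380 -0.511
  outer loop
   vertex 2.6 1.6 2.3
   vertex 3.3 4.9 0.9
   vertex 3.3 0.6 4.1
  endloop
 endfacet
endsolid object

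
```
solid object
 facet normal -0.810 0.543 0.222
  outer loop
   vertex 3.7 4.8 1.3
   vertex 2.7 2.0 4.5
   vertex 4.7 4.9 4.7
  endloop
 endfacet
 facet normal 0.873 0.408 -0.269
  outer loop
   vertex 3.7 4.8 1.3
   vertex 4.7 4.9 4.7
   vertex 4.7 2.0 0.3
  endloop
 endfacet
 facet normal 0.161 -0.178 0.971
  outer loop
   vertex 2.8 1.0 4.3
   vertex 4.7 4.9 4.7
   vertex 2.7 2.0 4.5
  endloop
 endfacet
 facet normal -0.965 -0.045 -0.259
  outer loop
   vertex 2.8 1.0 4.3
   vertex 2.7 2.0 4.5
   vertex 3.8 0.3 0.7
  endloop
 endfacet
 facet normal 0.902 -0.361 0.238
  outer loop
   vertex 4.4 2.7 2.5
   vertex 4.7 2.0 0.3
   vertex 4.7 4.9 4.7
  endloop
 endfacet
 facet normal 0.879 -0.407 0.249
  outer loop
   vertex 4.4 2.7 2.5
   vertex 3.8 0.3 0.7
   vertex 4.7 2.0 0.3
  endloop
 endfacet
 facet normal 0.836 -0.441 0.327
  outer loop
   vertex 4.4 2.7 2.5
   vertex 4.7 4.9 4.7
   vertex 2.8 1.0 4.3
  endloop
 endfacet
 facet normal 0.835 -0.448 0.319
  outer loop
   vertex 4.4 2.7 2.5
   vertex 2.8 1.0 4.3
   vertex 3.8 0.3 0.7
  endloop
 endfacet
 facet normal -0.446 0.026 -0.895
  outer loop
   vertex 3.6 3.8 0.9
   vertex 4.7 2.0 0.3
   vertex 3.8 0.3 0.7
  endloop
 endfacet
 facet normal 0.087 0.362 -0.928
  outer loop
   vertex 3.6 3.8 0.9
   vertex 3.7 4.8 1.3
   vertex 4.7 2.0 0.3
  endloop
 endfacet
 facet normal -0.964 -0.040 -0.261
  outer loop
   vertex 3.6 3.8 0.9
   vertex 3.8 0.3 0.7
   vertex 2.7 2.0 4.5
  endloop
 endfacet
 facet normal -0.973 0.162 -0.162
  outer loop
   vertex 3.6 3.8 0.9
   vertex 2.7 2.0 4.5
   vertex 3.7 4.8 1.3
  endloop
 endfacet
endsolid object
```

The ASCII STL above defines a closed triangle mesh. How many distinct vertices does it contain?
8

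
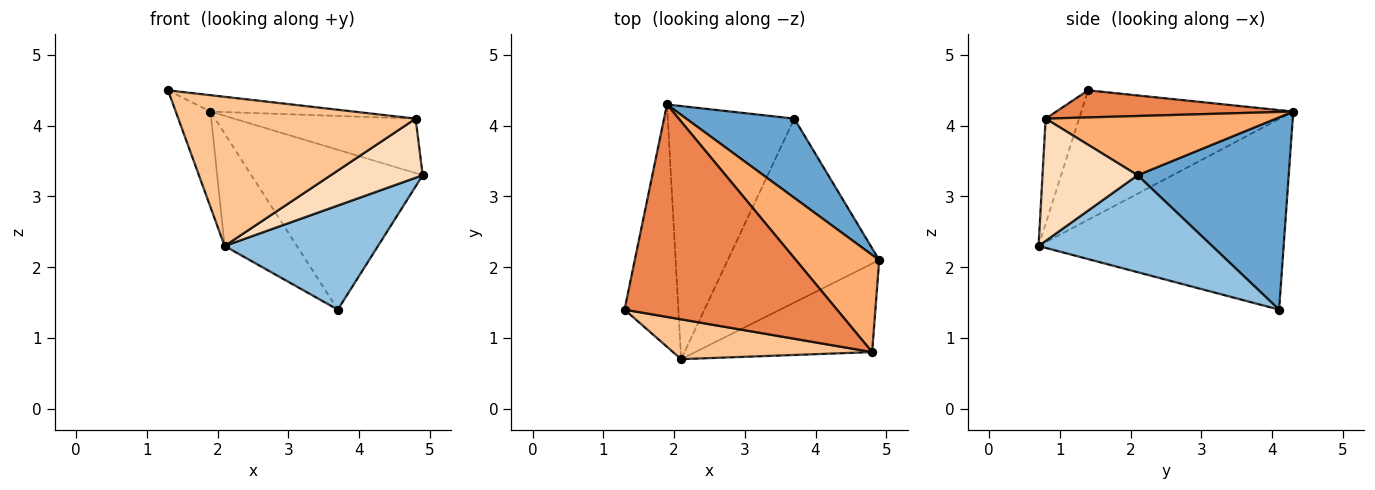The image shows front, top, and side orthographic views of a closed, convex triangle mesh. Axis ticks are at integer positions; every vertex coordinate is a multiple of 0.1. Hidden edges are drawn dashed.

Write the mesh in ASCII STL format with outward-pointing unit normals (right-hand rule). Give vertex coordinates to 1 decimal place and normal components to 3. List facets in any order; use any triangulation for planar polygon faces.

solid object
 facet normal 0.620 0.703 0.348
  outer loop
   vertex 3.7 4.1 1.4
   vertex 1.9 4.3 4.2
   vertex 4.9 2.1 3.3
  endloop
 endfacet
 facet normal 0.487 -0.430 -0.760
  outer loop
   vertex 2.1 0.7 2.3
   vertex 3.7 4.1 1.4
   vertex 4.9 2.1 3.3
  endloop
 endfacet
 facet normal -0.913 0.150 -0.380
  outer loop
   vertex 2.1 0.7 2.3
   vertex 1.3 1.4 4.5
   vertex 1.9 4.3 4.2
  endloop
 endfacet
 facet normal -0.809 0.239 -0.537
  outer loop
   vertex 2.1 0.7 2.3
   vertex 1.9 4.3 4.2
   vertex 3.7 4.1 1.4
  endloop
 endfacet
 facet normal 0.126 0.076 0.989
  outer loop
   vertex 4.8 0.8 4.1
   vertex 1.9 4.3 4.2
   vertex 1.3 1.4 4.5
  endloop
 endfacet
 facet normal 0.527 0.416 0.741
  outer loop
   vertex 4.8 0.8 4.1
   vertex 4.9 2.1 3.3
   vertex 1.9 4.3 4.2
  endloop
 endfacet
 facet normal -0.135 -0.957 0.256
  outer loop
   vertex 4.8 0.8 4.1
   vertex 1.3 1.4 4.5
   vertex 2.1 0.7 2.3
  endloop
 endfacet
 facet normal 0.498 -0.482 -0.721
  outer loop
   vertex 4.8 0.8 4.1
   vertex 2.1 0.7 2.3
   vertex 4.9 2.1 3.3
  endloop
 endfacet
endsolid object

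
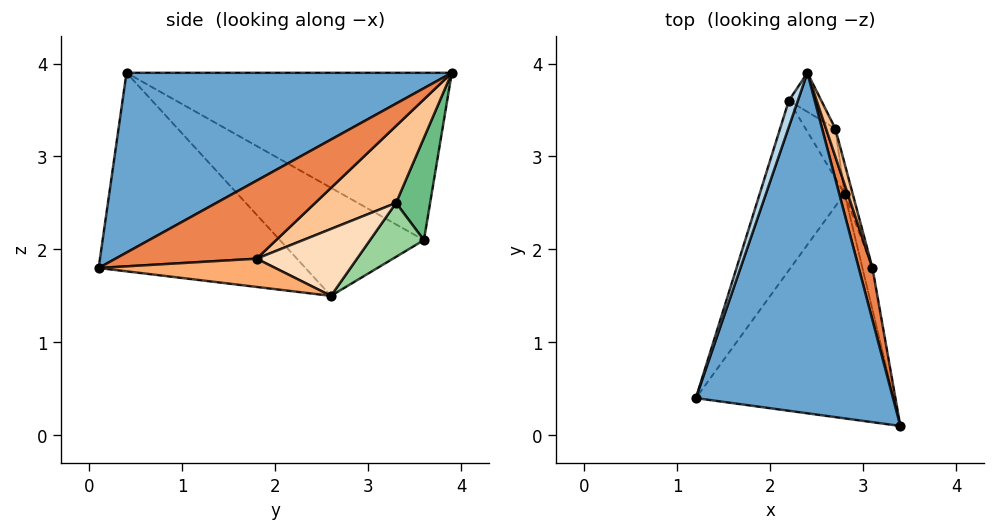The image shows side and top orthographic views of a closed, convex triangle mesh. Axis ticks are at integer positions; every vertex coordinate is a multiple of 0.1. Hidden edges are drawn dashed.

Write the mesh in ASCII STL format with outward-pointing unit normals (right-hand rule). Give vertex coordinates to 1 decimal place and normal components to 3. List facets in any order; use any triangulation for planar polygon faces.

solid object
 facet normal 0.657 -0.225 0.720
  outer loop
   vertex 2.4 3.9 3.9
   vertex 1.2 0.4 3.9
   vertex 3.4 0.1 1.8
  endloop
 endfacet
 facet normal -0.687 -0.247 -0.684
  outer loop
   vertex 2.8 2.6 1.5
   vertex 3.4 0.1 1.8
   vertex 1.2 0.4 3.9
  endloop
 endfacet
 facet normal -0.945 0.324 0.051
  outer loop
   vertex 2.2 3.6 2.1
   vertex 1.2 0.4 3.9
   vertex 2.4 3.9 3.9
  endloop
 endfacet
 facet normal -0.783 -0.101 -0.614
  outer loop
   vertex 2.2 3.6 2.1
   vertex 2.8 2.6 1.5
   vertex 1.2 0.4 3.9
  endloop
 endfacet
 facet normal 0.972 0.161 0.171
  outer loop
   vertex 3.1 1.8 1.9
   vertex 2.4 3.9 3.9
   vertex 3.4 0.1 1.8
  endloop
 endfacet
 facet normal 0.926 0.183 -0.329
  outer loop
   vertex 3.1 1.8 1.9
   vertex 3.4 0.1 1.8
   vertex 2.8 2.6 1.5
  endloop
 endfacet
 facet normal 0.970 0.212 0.117
  outer loop
   vertex 2.7 3.3 2.5
   vertex 2.4 3.9 3.9
   vertex 3.1 1.8 1.9
  endloop
 endfacet
 facet normal 0.948 0.298 -0.114
  outer loop
   vertex 2.7 3.3 2.5
   vertex 3.1 1.8 1.9
   vertex 2.8 2.6 1.5
  endloop
 endfacet
 facet normal 0.615 0.764 -0.196
  outer loop
   vertex 2.7 3.3 2.5
   vertex 2.2 3.6 2.1
   vertex 2.4 3.9 3.9
  endloop
 endfacet
 facet normal 0.679 0.632 -0.374
  outer loop
   vertex 2.7 3.3 2.5
   vertex 2.8 2.6 1.5
   vertex 2.2 3.6 2.1
  endloop
 endfacet
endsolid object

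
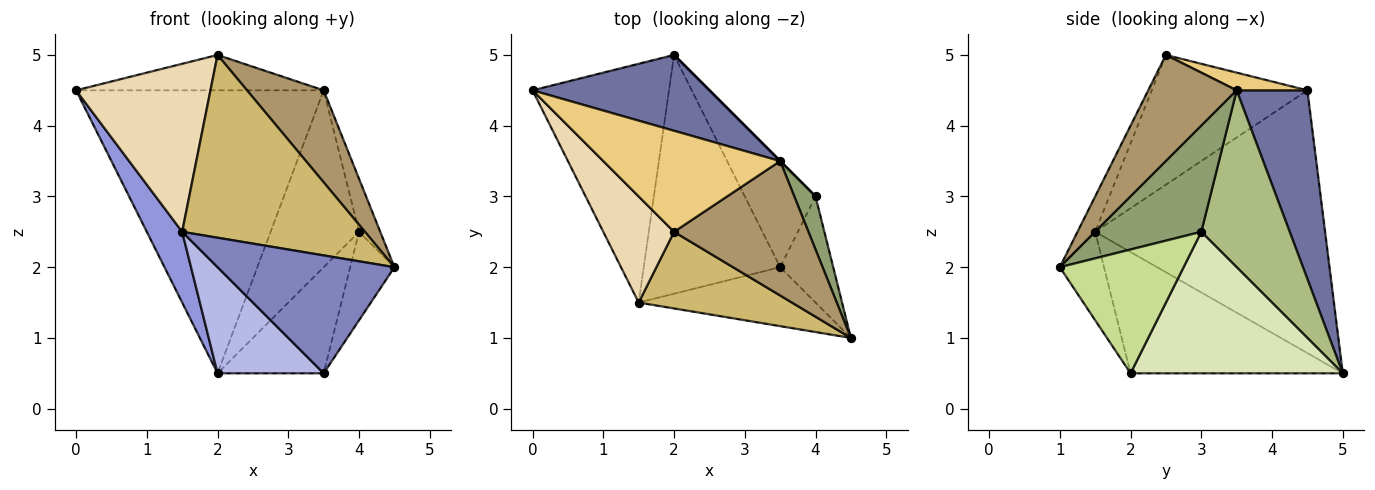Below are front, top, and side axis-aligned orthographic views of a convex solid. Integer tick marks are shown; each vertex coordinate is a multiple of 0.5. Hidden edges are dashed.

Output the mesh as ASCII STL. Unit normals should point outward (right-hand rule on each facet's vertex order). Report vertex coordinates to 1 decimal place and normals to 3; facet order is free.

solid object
 facet normal 0.266 0.931 0.249
  outer loop
   vertex 3.5 3.5 4.5
   vertex 2.0 5.0 0.5
   vertex 0.0 4.5 4.5
  endloop
 endfacet
 facet normal -0.218 -0.873 -0.436
  outer loop
   vertex 1.5 1.5 2.5
   vertex 3.5 2.0 0.5
   vertex 4.5 1.0 2.0
  endloop
 endfacet
 facet normal -0.879 -0.135 -0.457
  outer loop
   vertex 1.5 1.5 2.5
   vertex 0.0 4.5 4.5
   vertex 2.0 5.0 0.5
  endloop
 endfacet
 facet normal -0.630 -0.315 -0.709
  outer loop
   vertex 1.5 1.5 2.5
   vertex 2.0 5.0 0.5
   vertex 3.5 2.0 0.5
  endloop
 endfacet
 facet normal 0.962 0.192 0.192
  outer loop
   vertex 4.0 3.0 2.5
   vertex 3.5 3.5 4.5
   vertex 4.5 1.0 2.0
  endloop
 endfacet
 facet normal 0.707 0.707 0.000
  outer loop
   vertex 4.0 3.0 2.5
   vertex 2.0 5.0 0.5
   vertex 3.5 3.5 4.5
  endloop
 endfacet
 facet normal 0.873 0.312 -0.374
  outer loop
   vertex 4.0 3.0 2.5
   vertex 4.5 1.0 2.0
   vertex 3.5 2.0 0.5
  endloop
 endfacet
 facet normal 0.816 0.408 -0.408
  outer loop
   vertex 4.0 3.0 2.5
   vertex 3.5 2.0 0.5
   vertex 2.0 5.0 0.5
  endloop
 endfacet
 facet normal 0.546 -0.473 0.691
  outer loop
   vertex 2.0 2.5 5.0
   vertex 4.5 1.0 2.0
   vertex 3.5 3.5 4.5
  endloop
 endfacet
 facet normal -0.089 -0.919 0.385
  outer loop
   vertex 2.0 2.5 5.0
   vertex 1.5 1.5 2.5
   vertex 4.5 1.0 2.0
  endloop
 endfacet
 facet normal 0.094 0.329 0.940
  outer loop
   vertex 2.0 2.5 5.0
   vertex 3.5 3.5 4.5
   vertex 0.0 4.5 4.5
  endloop
 endfacet
 facet normal -0.700 -0.604 0.382
  outer loop
   vertex 2.0 2.5 5.0
   vertex 0.0 4.5 4.5
   vertex 1.5 1.5 2.5
  endloop
 endfacet
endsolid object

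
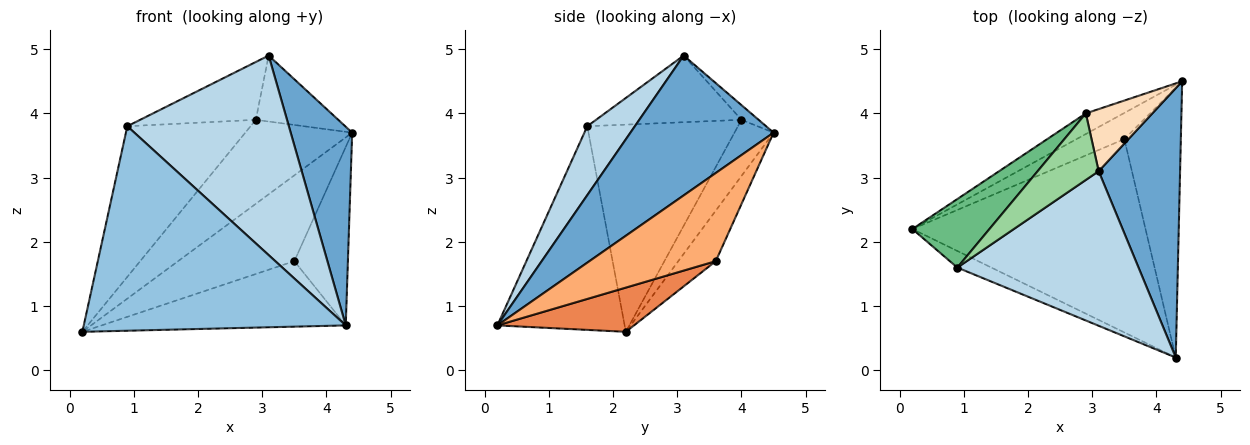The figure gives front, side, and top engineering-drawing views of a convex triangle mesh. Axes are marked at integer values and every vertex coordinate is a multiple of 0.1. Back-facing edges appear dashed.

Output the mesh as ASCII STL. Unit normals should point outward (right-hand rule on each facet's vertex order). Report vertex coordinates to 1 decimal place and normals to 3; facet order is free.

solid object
 facet normal 0.810 -0.348 0.472
  outer loop
   vertex 3.1 3.1 4.9
   vertex 4.3 0.2 0.7
   vertex 4.4 4.5 3.7
  endloop
 endfacet
 facet normal -0.436 -0.897 -0.073
  outer loop
   vertex 0.9 1.6 3.8
   vertex 0.2 2.2 0.6
   vertex 4.3 0.2 0.7
  endloop
 endfacet
 facet normal 0.227 -0.770 0.596
  outer loop
   vertex 0.9 1.6 3.8
   vertex 4.3 0.2 0.7
   vertex 3.1 3.1 4.9
  endloop
 endfacet
 facet normal -0.295 0.914 -0.279
  outer loop
   vertex 3.5 3.6 1.7
   vertex 0.2 2.2 0.6
   vertex 4.4 4.5 3.7
  endloop
 endfacet
 facet normal 0.177 0.316 -0.932
  outer loop
   vertex 3.5 3.6 1.7
   vertex 4.3 0.2 0.7
   vertex 0.2 2.2 0.6
  endloop
 endfacet
 facet normal 0.793 0.336 -0.508
  outer loop
   vertex 3.5 3.6 1.7
   vertex 4.4 4.5 3.7
   vertex 4.3 0.2 0.7
  endloop
 endfacet
 facet normal -0.335 0.915 -0.225
  outer loop
   vertex 2.9 4.0 3.9
   vertex 4.4 4.5 3.7
   vertex 0.2 2.2 0.6
  endloop
 endfacet
 facet normal -0.150 0.720 0.678
  outer loop
   vertex 2.9 4.0 3.9
   vertex 3.1 3.1 4.9
   vertex 4.4 4.5 3.7
  endloop
 endfacet
 facet normal -0.744 0.608 0.277
  outer loop
   vertex 2.9 4.0 3.9
   vertex 0.2 2.2 0.6
   vertex 0.9 1.6 3.8
  endloop
 endfacet
 facet normal -0.636 0.506 0.583
  outer loop
   vertex 2.9 4.0 3.9
   vertex 0.9 1.6 3.8
   vertex 3.1 3.1 4.9
  endloop
 endfacet
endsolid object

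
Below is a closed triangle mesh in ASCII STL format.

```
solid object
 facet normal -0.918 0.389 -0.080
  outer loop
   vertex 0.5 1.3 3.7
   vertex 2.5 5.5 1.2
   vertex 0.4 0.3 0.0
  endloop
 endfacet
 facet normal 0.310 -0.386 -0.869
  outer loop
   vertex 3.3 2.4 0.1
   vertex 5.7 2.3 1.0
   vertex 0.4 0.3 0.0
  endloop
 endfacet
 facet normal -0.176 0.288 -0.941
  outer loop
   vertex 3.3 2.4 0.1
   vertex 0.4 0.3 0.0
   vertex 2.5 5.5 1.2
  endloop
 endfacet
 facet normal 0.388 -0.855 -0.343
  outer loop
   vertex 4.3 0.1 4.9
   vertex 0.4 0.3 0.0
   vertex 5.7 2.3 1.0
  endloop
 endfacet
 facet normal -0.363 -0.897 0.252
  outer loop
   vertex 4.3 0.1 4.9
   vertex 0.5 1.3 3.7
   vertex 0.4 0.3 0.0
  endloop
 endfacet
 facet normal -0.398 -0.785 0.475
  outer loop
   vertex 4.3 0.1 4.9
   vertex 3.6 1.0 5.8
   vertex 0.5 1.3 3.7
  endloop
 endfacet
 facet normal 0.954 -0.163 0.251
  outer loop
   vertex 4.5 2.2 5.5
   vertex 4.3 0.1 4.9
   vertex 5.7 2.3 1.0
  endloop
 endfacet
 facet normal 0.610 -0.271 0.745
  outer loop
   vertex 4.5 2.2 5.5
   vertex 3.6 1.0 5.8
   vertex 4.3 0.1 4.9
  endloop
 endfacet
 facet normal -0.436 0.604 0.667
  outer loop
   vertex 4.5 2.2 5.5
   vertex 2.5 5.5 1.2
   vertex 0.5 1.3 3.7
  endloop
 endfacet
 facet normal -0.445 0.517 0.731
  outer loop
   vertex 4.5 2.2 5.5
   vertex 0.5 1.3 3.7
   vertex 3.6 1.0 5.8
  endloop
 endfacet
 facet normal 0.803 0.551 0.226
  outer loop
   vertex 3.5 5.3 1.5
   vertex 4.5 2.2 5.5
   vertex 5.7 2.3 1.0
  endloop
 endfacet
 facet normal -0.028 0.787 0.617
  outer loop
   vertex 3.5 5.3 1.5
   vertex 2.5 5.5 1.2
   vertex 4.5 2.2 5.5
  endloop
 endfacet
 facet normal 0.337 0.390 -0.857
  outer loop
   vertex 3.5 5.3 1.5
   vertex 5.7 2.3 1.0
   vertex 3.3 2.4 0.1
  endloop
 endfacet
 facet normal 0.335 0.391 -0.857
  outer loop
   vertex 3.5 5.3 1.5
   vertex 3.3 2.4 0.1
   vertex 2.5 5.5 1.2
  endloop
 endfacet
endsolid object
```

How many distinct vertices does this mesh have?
9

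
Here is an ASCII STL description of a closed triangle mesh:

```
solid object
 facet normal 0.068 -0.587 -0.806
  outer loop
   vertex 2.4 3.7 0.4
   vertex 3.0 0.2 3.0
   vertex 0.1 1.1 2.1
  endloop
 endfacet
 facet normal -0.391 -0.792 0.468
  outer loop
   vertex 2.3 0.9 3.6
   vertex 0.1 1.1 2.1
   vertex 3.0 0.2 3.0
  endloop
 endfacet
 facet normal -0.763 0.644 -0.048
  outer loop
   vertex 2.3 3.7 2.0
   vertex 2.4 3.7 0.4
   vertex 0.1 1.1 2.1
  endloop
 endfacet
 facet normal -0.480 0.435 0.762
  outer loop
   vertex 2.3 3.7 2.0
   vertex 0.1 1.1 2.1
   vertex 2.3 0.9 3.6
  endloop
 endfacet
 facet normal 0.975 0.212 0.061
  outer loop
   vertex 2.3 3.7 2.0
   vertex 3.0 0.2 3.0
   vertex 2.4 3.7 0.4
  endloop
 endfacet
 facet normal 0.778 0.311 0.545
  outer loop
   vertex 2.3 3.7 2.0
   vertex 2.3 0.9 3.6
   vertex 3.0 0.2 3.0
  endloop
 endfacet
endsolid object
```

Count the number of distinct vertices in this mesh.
5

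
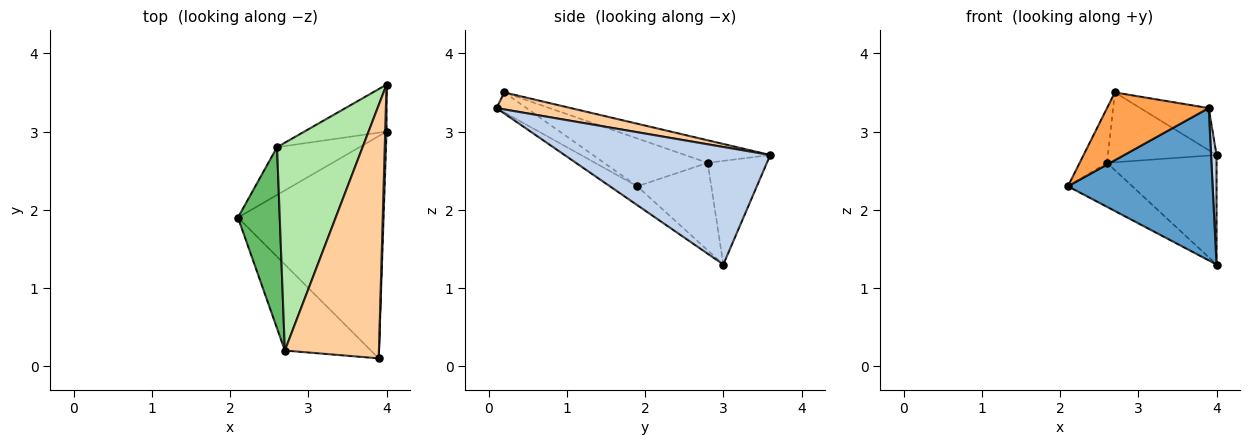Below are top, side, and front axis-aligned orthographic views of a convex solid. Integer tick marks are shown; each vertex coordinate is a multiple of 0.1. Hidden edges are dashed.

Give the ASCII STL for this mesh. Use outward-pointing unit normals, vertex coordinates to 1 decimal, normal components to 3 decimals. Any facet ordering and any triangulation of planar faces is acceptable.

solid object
 facet normal -0.106 -0.562 -0.820
  outer loop
   vertex 4.0 3.0 1.3
   vertex 3.9 0.1 3.3
   vertex 2.1 1.9 2.3
  endloop
 endfacet
 facet normal 1.000 -0.027 0.011
  outer loop
   vertex 4.0 3.0 1.3
   vertex 4.0 3.6 2.7
   vertex 3.9 0.1 3.3
  endloop
 endfacet
 facet normal -0.180 -0.609 -0.773
  outer loop
   vertex 2.7 0.2 3.5
   vertex 2.1 1.9 2.3
   vertex 3.9 0.1 3.3
  endloop
 endfacet
 facet normal 0.175 0.161 0.971
  outer loop
   vertex 2.7 0.2 3.5
   vertex 3.9 0.1 3.3
   vertex 4.0 3.6 2.7
  endloop
 endfacet
 facet normal -0.738 0.195 0.646
  outer loop
   vertex 2.6 2.8 2.6
   vertex 2.1 1.9 2.3
   vertex 2.7 0.2 3.5
  endloop
 endfacet
 facet normal -0.242 0.309 0.920
  outer loop
   vertex 2.6 2.8 2.6
   vertex 2.7 0.2 3.5
   vertex 4.0 3.6 2.7
  endloop
 endfacet
 facet normal -0.615 0.535 -0.580
  outer loop
   vertex 2.6 2.8 2.6
   vertex 4.0 3.0 1.3
   vertex 2.1 1.9 2.3
  endloop
 endfacet
 facet normal -0.445 0.823 -0.353
  outer loop
   vertex 2.6 2.8 2.6
   vertex 4.0 3.6 2.7
   vertex 4.0 3.0 1.3
  endloop
 endfacet
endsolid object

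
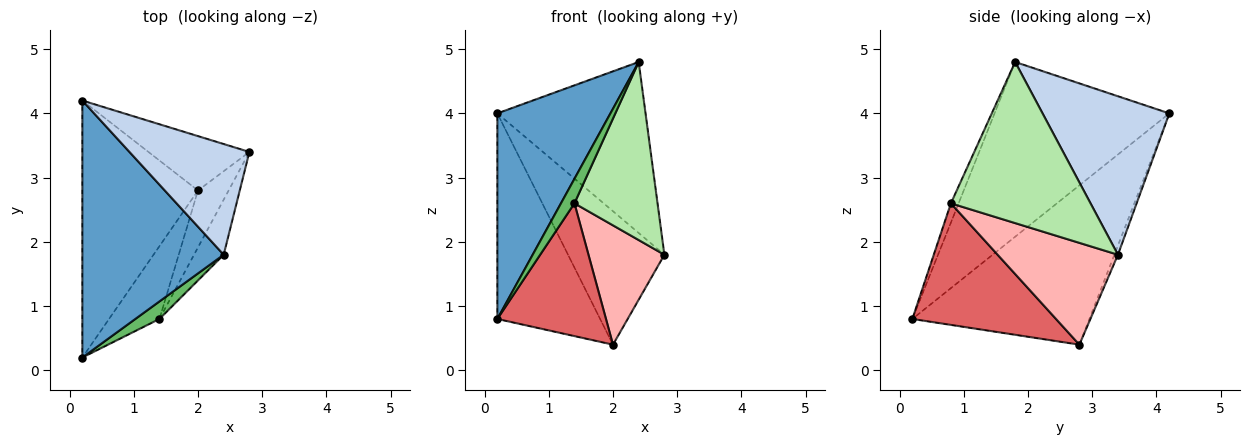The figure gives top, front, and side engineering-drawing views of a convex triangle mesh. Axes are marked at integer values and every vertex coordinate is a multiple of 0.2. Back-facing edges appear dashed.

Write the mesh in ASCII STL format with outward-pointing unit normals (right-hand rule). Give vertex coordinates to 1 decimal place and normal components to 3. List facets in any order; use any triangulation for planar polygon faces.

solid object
 facet normal -0.695 -0.449 0.562
  outer loop
   vertex 2.4 1.8 4.8
   vertex 0.2 4.2 4.0
   vertex 0.2 0.2 0.8
  endloop
 endfacet
 facet normal 0.583 0.682 0.441
  outer loop
   vertex 2.4 1.8 4.8
   vertex 2.8 3.4 1.8
   vertex 0.2 4.2 4.0
  endloop
 endfacet
 facet normal -0.732 0.425 -0.532
  outer loop
   vertex 2.0 2.8 0.4
   vertex 0.2 0.2 0.8
   vertex 0.2 4.2 4.0
  endloop
 endfacet
 facet normal -0.034 0.926 -0.377
  outer loop
   vertex 2.0 2.8 0.4
   vertex 0.2 4.2 4.0
   vertex 2.8 3.4 1.8
  endloop
 endfacet
 facet normal -0.422 -0.738 0.527
  outer loop
   vertex 1.4 0.8 2.6
   vertex 2.4 1.8 4.8
   vertex 0.2 0.2 0.8
  endloop
 endfacet
 facet normal 0.849 -0.505 -0.156
  outer loop
   vertex 1.4 0.8 2.6
   vertex 2.8 3.4 1.8
   vertex 2.4 1.8 4.8
  endloop
 endfacet
 facet normal 0.757 -0.573 -0.314
  outer loop
   vertex 1.4 0.8 2.6
   vertex 0.2 0.2 0.8
   vertex 2.0 2.8 0.4
  endloop
 endfacet
 facet normal 0.820 -0.517 -0.247
  outer loop
   vertex 1.4 0.8 2.6
   vertex 2.0 2.8 0.4
   vertex 2.8 3.4 1.8
  endloop
 endfacet
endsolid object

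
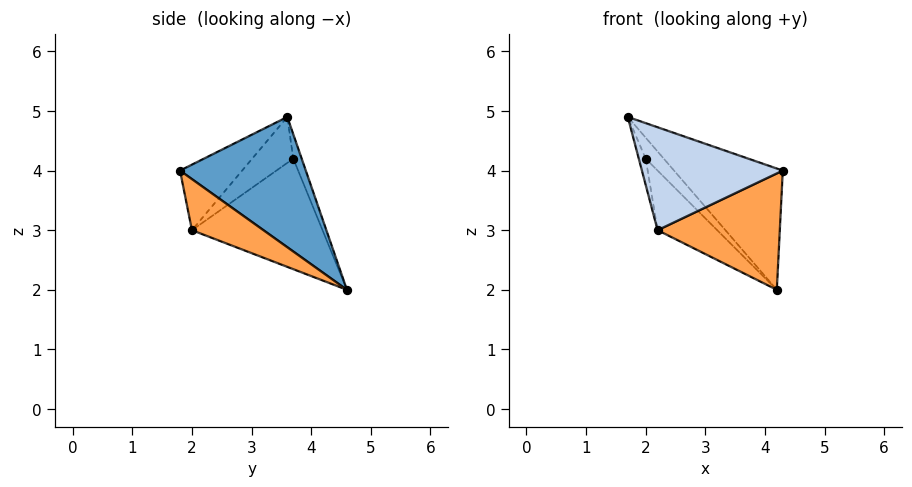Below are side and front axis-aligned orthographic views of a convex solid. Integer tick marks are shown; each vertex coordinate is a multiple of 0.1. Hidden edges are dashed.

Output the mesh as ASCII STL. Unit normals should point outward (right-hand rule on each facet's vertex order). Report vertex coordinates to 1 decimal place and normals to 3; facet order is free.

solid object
 facet normal 0.569 0.491 0.660
  outer loop
   vertex 4.2 4.6 2.0
   vertex 1.7 3.6 4.9
   vertex 4.3 1.8 4.0
  endloop
 endfacet
 facet normal -0.336 -0.762 0.553
  outer loop
   vertex 2.2 2.0 3.0
   vertex 4.3 1.8 4.0
   vertex 1.7 3.6 4.9
  endloop
 endfacet
 facet normal 0.318 -0.543 -0.777
  outer loop
   vertex 2.2 2.0 3.0
   vertex 4.2 4.6 2.0
   vertex 4.3 1.8 4.0
  endloop
 endfacet
 facet normal -0.422 0.905 -0.051
  outer loop
   vertex 2.0 3.7 4.2
   vertex 1.7 3.6 4.9
   vertex 4.2 4.6 2.0
  endloop
 endfacet
 facet normal -0.916 0.154 -0.371
  outer loop
   vertex 2.0 3.7 4.2
   vertex 2.2 2.0 3.0
   vertex 1.7 3.6 4.9
  endloop
 endfacet
 facet normal -0.731 0.334 -0.595
  outer loop
   vertex 2.0 3.7 4.2
   vertex 4.2 4.6 2.0
   vertex 2.2 2.0 3.0
  endloop
 endfacet
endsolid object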